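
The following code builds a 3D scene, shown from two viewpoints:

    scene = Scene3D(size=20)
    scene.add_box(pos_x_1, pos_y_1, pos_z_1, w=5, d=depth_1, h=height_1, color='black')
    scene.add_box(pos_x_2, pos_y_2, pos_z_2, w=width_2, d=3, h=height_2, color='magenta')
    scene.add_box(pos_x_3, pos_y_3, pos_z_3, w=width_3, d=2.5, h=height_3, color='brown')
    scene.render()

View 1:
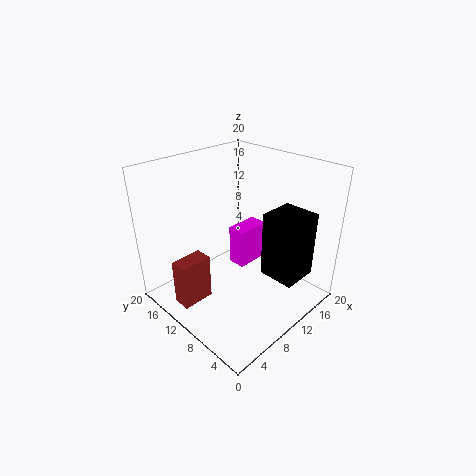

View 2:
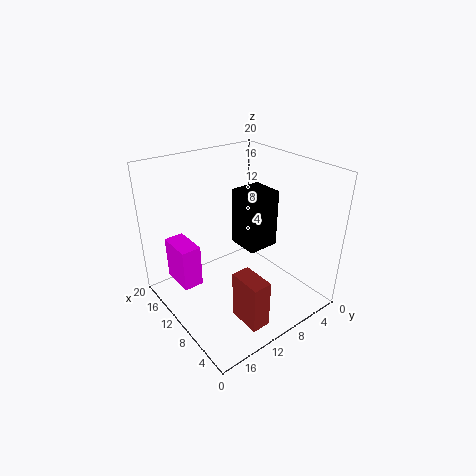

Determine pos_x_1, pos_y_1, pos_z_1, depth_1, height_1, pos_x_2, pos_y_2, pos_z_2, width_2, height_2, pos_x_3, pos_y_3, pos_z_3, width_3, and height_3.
pos_x_1 = 11
pos_y_1 = 1.5
pos_z_1 = 5.5
depth_1 = 5
height_1 = 9
pos_x_2 = 14.5
pos_y_2 = 13.5
pos_z_2 = 1
width_2 = 5.5
height_2 = 6.5
pos_x_3 = 1.5
pos_y_3 = 11.5
pos_z_3 = 1.5
width_3 = 4.5
height_3 = 6.5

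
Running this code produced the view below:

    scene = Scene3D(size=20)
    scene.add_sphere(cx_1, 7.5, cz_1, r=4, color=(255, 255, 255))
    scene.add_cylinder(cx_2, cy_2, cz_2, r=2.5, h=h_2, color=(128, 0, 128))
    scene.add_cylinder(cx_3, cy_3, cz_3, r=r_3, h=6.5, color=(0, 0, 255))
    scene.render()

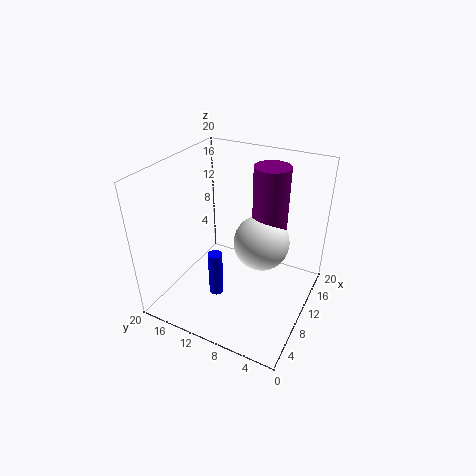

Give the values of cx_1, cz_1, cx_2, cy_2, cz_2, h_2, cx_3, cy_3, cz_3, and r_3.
cx_1 = 12.5
cz_1 = 8.5
cx_2 = 14
cy_2 = 7
cz_2 = 10
h_2 = 9.5
cx_3 = 7
cy_3 = 12
cz_3 = 2
r_3 = 1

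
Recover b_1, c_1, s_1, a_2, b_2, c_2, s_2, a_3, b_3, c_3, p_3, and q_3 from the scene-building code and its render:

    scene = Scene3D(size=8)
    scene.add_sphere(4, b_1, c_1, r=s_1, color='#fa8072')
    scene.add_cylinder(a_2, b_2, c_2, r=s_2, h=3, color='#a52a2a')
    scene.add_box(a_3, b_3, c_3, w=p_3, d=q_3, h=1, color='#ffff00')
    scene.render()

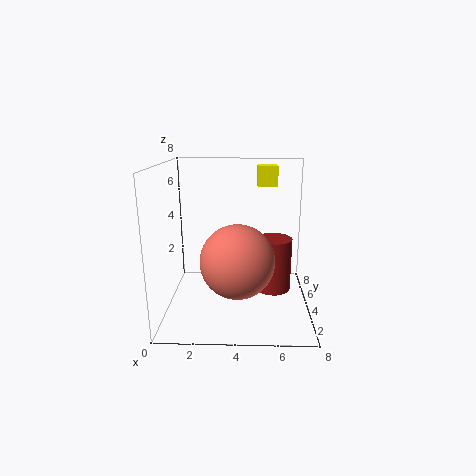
b_1 = 3, c_1 = 3, s_1 = 2, a_2 = 6, b_2 = 4, c_2 = 1, s_2 = 1, a_3 = 5, b_3 = 3, c_3 = 7, p_3 = 1, q_3 = 1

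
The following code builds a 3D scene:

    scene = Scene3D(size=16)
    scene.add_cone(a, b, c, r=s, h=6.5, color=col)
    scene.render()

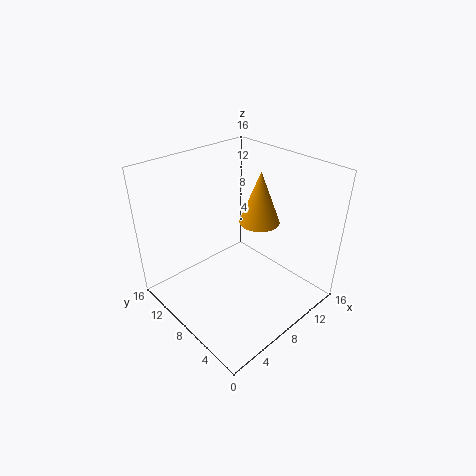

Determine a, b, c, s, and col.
a = 13
b = 9.5
c = 7.5
s = 2.5
col = 'orange'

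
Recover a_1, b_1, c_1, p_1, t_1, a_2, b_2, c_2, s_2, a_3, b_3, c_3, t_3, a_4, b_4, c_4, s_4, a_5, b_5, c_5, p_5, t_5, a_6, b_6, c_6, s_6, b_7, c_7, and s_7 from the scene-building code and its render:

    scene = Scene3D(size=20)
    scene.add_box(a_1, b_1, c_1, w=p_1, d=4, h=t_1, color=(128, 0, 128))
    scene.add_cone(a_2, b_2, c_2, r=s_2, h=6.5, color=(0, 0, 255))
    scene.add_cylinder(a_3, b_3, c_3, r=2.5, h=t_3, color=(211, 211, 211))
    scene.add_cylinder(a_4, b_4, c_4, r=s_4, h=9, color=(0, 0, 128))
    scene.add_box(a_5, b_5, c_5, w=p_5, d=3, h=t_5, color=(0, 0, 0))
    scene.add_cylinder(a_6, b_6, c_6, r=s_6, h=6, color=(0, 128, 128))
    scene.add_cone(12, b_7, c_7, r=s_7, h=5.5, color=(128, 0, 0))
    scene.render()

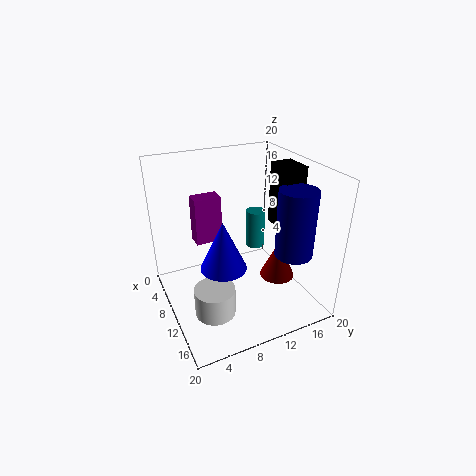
a_1 = 3; b_1 = 5.5; c_1 = 7.5; p_1 = 2.5; t_1 = 7; a_2 = 13; b_2 = 6.5; c_2 = 8; s_2 = 3; a_3 = 16; b_3 = 4; c_3 = 4; t_3 = 3.5; a_4 = 15.5; b_4 = 15.5; c_4 = 9; s_4 = 2.5; a_5 = 9.5; b_5 = 15; c_5 = 11.5; p_5 = 4; t_5 = 8.5; a_6 = 5; b_6 = 15.5; c_6 = 5; s_6 = 1.5; b_7 = 15.5; c_7 = 3.5; s_7 = 2.5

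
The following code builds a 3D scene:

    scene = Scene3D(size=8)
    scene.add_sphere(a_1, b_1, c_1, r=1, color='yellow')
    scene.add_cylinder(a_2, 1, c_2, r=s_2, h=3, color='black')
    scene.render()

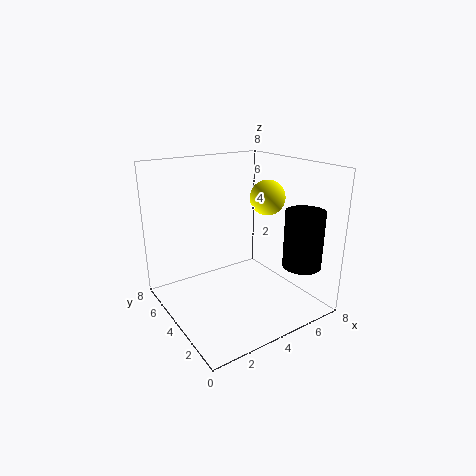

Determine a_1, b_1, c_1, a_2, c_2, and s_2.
a_1 = 6; b_1 = 4; c_1 = 6; a_2 = 6; c_2 = 3; s_2 = 1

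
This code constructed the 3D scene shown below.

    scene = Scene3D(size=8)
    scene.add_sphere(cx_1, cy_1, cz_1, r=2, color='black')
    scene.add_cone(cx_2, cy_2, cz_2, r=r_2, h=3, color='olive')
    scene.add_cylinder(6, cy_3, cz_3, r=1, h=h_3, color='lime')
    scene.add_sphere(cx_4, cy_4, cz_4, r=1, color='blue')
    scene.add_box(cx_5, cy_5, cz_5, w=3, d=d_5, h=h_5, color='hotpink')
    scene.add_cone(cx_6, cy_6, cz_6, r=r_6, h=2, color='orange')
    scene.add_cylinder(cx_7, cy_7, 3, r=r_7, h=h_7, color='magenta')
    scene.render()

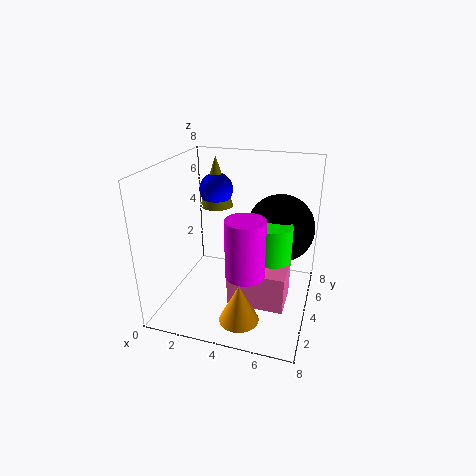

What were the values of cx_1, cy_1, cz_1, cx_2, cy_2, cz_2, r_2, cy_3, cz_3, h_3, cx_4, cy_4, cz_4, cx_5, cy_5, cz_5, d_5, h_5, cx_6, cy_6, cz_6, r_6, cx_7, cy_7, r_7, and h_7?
cx_1 = 6, cy_1 = 6, cz_1 = 4, cx_2 = 2, cy_2 = 6, cz_2 = 5, r_2 = 1, cy_3 = 4, cz_3 = 1, h_3 = 4, cx_4 = 2, cy_4 = 6, cz_4 = 6, cx_5 = 4, cy_5 = 2, cz_5 = 1, d_5 = 2, h_5 = 2, cx_6 = 5, cy_6 = 1, cz_6 = 1, r_6 = 1, cx_7 = 5, cy_7 = 2, r_7 = 1, h_7 = 3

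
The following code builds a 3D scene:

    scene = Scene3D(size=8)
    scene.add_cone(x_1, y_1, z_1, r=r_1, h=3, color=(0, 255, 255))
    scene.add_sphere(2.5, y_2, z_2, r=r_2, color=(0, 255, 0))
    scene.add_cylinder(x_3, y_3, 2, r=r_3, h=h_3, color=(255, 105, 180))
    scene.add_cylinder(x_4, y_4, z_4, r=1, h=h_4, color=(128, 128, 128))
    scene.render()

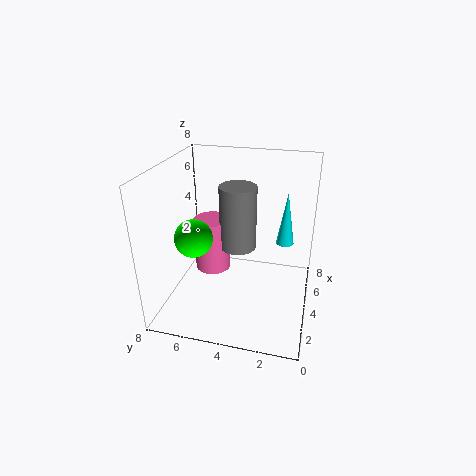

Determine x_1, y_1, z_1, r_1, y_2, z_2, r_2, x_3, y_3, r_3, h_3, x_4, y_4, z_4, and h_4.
x_1 = 5
y_1 = 1.5
z_1 = 3.5
r_1 = 0.5
y_2 = 6
z_2 = 4.5
r_2 = 1
x_3 = 4
y_3 = 5.5
r_3 = 1
h_3 = 3
x_4 = 4
y_4 = 4
z_4 = 3.5
h_4 = 3.5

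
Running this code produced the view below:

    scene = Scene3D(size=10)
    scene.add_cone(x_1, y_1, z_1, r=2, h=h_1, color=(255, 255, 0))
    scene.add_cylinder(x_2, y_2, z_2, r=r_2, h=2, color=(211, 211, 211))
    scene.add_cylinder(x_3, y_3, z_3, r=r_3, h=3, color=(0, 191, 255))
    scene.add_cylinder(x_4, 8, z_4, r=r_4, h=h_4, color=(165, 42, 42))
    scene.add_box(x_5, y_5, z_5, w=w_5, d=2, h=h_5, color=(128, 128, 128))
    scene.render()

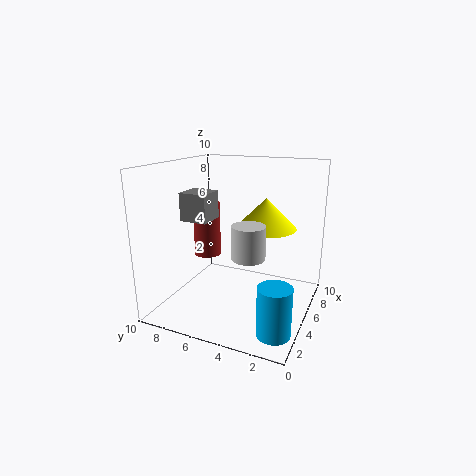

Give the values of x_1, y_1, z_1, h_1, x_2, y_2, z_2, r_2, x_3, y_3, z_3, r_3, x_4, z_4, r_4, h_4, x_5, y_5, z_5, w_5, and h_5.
x_1 = 5, y_1 = 3, z_1 = 6, h_1 = 2, x_2 = 2, y_2 = 3, z_2 = 5, r_2 = 1, x_3 = 1, y_3 = 1, z_3 = 1, r_3 = 1, x_4 = 6, z_4 = 3, r_4 = 1, h_4 = 4, x_5 = 4, y_5 = 7, z_5 = 6, w_5 = 2, h_5 = 2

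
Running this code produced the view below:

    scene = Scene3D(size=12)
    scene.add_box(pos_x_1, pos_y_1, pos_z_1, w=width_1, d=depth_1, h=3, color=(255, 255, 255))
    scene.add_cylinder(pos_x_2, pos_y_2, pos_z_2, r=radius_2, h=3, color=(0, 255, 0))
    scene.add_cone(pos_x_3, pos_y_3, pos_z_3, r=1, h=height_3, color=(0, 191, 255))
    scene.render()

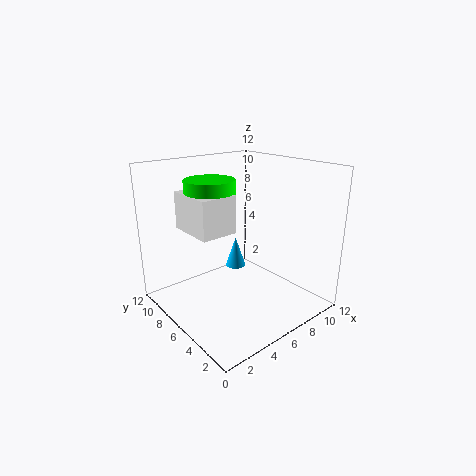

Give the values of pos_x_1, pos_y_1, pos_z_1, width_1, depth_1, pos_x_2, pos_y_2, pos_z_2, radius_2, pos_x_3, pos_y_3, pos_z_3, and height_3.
pos_x_1 = 2, pos_y_1 = 5, pos_z_1 = 7, width_1 = 3, depth_1 = 4, pos_x_2 = 4, pos_y_2 = 7, pos_z_2 = 8, radius_2 = 2, pos_x_3 = 9, pos_y_3 = 10, pos_z_3 = 1, height_3 = 3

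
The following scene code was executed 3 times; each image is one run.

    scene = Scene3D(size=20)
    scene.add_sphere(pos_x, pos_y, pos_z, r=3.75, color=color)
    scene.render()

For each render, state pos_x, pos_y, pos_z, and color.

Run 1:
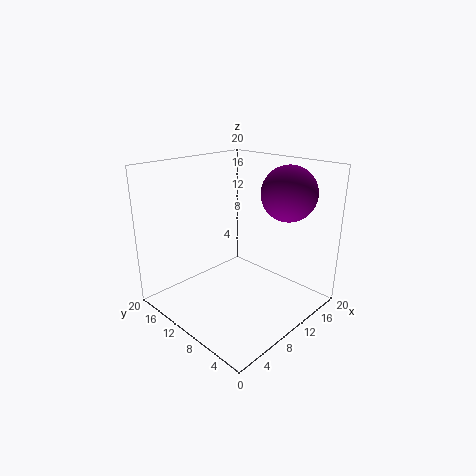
pos_x = 14.75, pos_y = 5.25, pos_z = 16.25, color = 'purple'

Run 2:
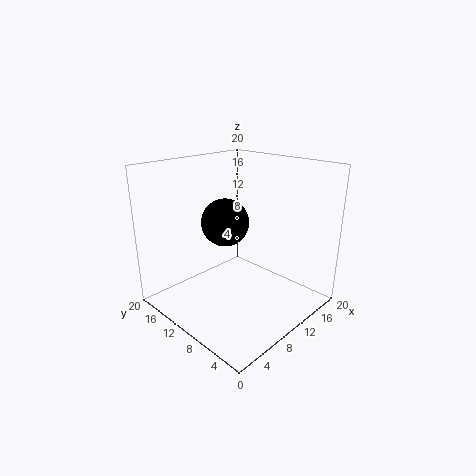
pos_x = 13, pos_y = 15.75, pos_z = 10, color = 'black'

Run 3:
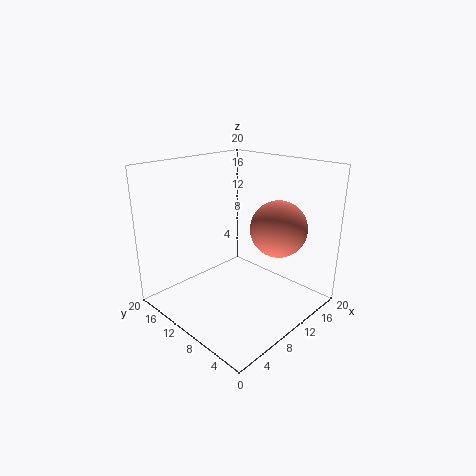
pos_x = 12.5, pos_y = 5, pos_z = 12, color = 'salmon'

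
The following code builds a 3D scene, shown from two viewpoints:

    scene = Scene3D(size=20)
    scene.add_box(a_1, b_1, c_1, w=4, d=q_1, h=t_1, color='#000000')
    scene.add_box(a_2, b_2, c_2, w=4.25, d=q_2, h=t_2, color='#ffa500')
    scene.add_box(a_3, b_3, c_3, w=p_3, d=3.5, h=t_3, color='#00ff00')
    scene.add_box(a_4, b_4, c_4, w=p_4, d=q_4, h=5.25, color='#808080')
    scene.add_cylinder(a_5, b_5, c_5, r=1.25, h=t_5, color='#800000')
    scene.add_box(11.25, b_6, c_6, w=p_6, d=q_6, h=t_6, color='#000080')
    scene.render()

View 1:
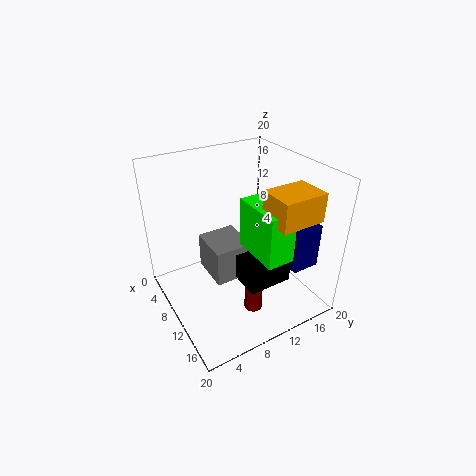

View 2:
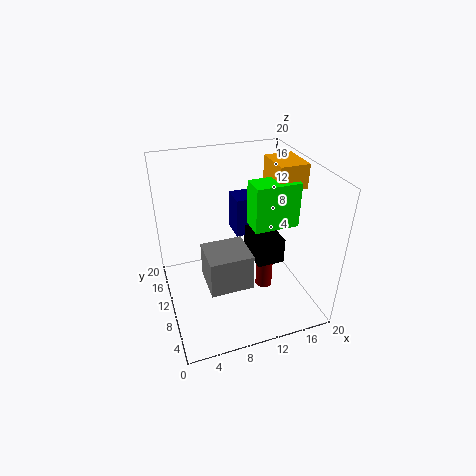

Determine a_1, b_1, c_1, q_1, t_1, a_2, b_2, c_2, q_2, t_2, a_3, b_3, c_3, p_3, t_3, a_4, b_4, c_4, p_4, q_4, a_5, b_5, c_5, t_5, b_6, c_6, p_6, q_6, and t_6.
a_1 = 12.5, b_1 = 8.25, c_1 = 5.5, q_1 = 6, t_1 = 3.75, a_2 = 15.75, b_2 = 9.75, c_2 = 16, q_2 = 5.5, t_2 = 3.5, a_3 = 12.25, b_3 = 9, c_3 = 10.75, p_3 = 6.5, t_3 = 6.5, a_4 = 5, b_4 = 6.25, c_4 = 3.75, p_4 = 6, q_4 = 5.5, a_5 = 14.25, b_5 = 10, c_5 = 0.75, t_5 = 7, b_6 = 14, c_6 = 7.5, p_6 = 6.5, q_6 = 3.75, t_6 = 6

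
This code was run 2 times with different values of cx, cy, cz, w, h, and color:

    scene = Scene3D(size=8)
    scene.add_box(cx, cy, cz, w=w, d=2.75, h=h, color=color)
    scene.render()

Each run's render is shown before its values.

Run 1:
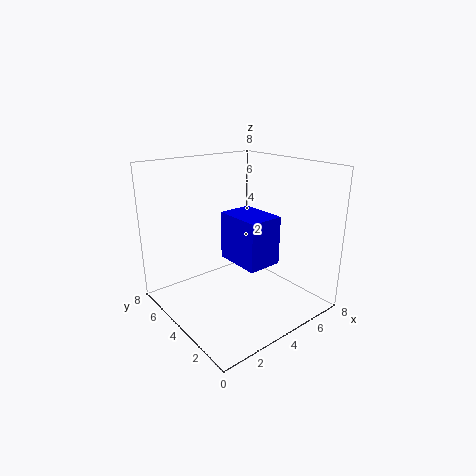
cx = 3.75
cy = 2.5
cz = 2.5
w = 2
h = 2.75
color = 'blue'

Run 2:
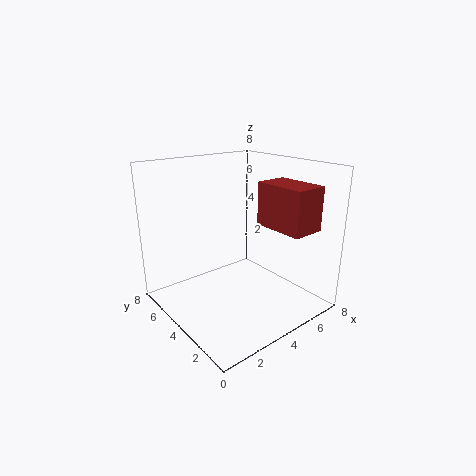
cx = 4.5
cy = 0.25
cz = 5
w = 1.75
h = 2.25
color = 'brown'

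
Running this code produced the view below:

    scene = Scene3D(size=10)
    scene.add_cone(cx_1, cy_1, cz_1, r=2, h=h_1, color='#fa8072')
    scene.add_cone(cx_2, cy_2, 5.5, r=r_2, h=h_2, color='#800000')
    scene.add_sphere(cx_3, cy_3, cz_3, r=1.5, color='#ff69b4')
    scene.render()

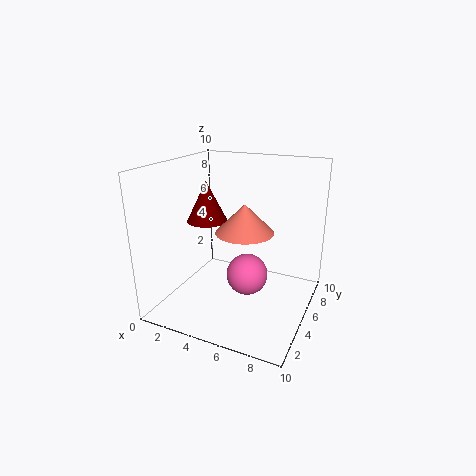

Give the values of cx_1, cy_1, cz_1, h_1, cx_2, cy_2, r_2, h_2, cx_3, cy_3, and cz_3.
cx_1 = 5.5
cy_1 = 5
cz_1 = 5.5
h_1 = 2
cx_2 = 2
cy_2 = 6
r_2 = 1.5
h_2 = 3
cx_3 = 5.5
cy_3 = 5.5
cz_3 = 2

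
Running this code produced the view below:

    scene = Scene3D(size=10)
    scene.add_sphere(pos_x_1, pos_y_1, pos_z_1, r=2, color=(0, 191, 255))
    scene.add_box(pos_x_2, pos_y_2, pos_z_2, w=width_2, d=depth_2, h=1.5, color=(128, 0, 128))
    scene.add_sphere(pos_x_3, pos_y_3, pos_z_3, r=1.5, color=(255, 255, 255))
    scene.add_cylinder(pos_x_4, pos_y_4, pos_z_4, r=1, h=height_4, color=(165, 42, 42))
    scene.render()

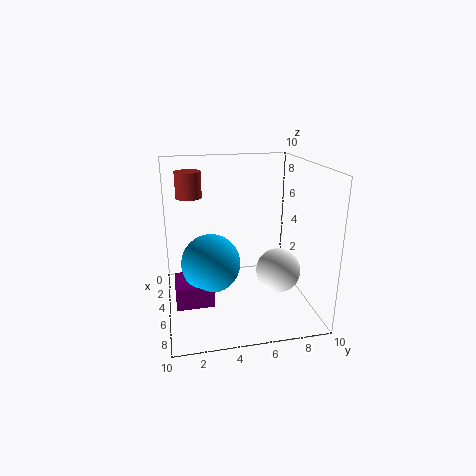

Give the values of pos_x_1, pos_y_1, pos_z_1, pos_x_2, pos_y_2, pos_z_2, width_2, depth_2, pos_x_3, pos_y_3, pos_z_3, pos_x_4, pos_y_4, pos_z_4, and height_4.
pos_x_1 = 5.5; pos_y_1 = 3; pos_z_1 = 3.5; pos_x_2 = 4.5; pos_y_2 = 0.5; pos_z_2 = 1; width_2 = 2.5; depth_2 = 2.5; pos_x_3 = 6.5; pos_y_3 = 7.5; pos_z_3 = 3; pos_x_4 = 1; pos_y_4 = 2; pos_z_4 = 7; height_4 = 2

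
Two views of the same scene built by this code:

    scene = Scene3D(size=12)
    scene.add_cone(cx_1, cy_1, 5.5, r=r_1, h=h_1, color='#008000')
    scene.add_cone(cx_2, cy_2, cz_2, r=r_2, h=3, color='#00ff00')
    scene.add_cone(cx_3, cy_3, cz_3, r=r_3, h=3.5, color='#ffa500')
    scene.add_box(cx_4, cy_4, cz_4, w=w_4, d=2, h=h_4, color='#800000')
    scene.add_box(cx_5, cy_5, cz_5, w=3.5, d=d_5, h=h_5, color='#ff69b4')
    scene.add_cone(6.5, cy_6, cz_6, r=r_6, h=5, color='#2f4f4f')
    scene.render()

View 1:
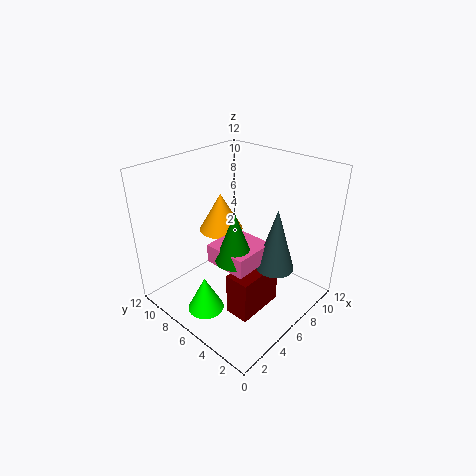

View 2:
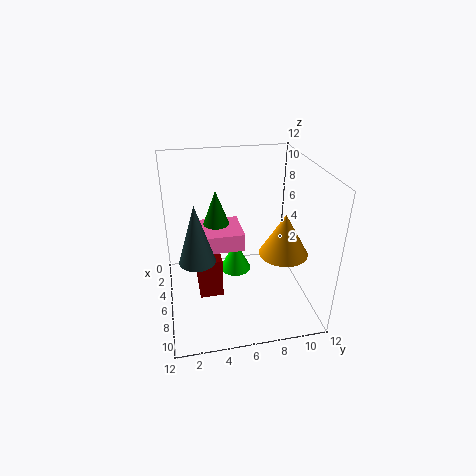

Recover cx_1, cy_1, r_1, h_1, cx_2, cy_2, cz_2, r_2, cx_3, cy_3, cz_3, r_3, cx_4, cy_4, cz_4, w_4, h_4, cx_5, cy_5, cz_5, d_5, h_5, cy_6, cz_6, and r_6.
cx_1 = 4; cy_1 = 4.5; r_1 = 1.5; h_1 = 4; cx_2 = 2.5; cy_2 = 6.5; cz_2 = 0.5; r_2 = 1.5; cx_3 = 7.5; cy_3 = 9.5; cz_3 = 5; r_3 = 2; cx_4 = 3; cy_4 = 2.5; cz_4 = 1; w_4 = 4; h_4 = 3.5; cx_5 = 3; cy_5 = 3; cz_5 = 5; d_5 = 3.5; h_5 = 1.5; cy_6 = 2.5; cz_6 = 4.5; r_6 = 1.5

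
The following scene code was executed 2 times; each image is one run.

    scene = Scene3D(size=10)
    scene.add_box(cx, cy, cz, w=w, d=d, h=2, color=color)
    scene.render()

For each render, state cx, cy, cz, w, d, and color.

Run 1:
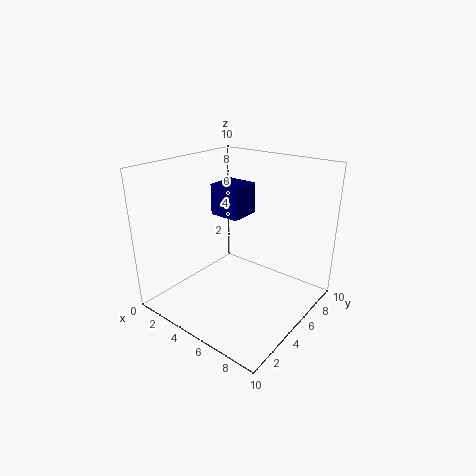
cx = 4; cy = 3.5; cz = 7; w = 2; d = 2; color = 'navy'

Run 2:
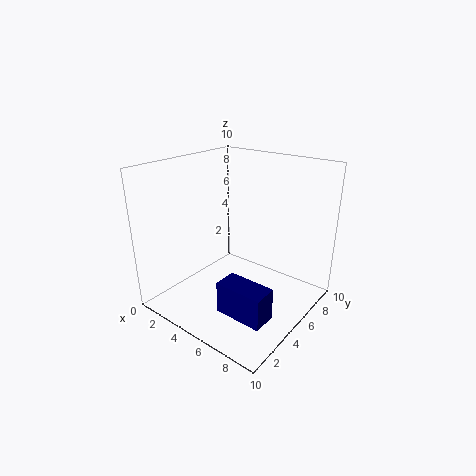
cx = 6.5; cy = 1; cz = 2; w = 3; d = 1.5; color = 'navy'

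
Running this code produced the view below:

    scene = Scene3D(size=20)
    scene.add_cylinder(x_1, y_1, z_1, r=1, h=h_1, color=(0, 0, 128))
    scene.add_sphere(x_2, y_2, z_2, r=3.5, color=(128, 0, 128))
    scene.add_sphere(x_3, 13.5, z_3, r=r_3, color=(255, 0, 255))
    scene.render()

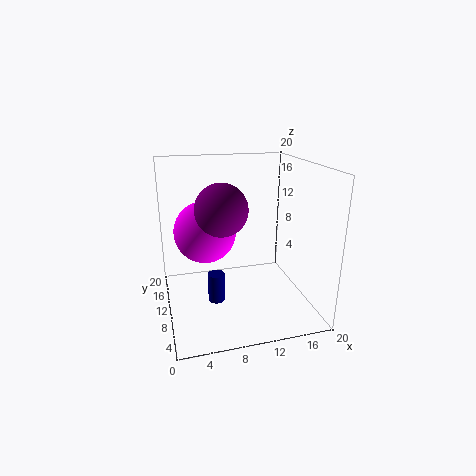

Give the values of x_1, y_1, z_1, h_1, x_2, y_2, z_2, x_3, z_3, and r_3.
x_1 = 5.5, y_1 = 3.5, z_1 = 5, h_1 = 3.5, x_2 = 7.5, y_2 = 9, z_2 = 14.5, x_3 = 6, z_3 = 10, r_3 = 4.5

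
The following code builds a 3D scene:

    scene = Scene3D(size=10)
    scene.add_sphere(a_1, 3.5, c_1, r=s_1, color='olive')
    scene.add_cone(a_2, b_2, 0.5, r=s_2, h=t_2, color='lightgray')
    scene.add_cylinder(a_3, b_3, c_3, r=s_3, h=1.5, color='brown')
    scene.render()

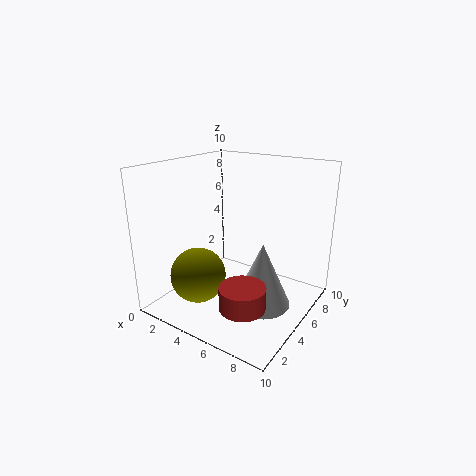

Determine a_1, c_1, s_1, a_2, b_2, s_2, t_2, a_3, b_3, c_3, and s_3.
a_1 = 2.5, c_1 = 2, s_1 = 2, a_2 = 7, b_2 = 5, s_2 = 2, t_2 = 4.5, a_3 = 7, b_3 = 2.5, c_3 = 1.5, s_3 = 1.5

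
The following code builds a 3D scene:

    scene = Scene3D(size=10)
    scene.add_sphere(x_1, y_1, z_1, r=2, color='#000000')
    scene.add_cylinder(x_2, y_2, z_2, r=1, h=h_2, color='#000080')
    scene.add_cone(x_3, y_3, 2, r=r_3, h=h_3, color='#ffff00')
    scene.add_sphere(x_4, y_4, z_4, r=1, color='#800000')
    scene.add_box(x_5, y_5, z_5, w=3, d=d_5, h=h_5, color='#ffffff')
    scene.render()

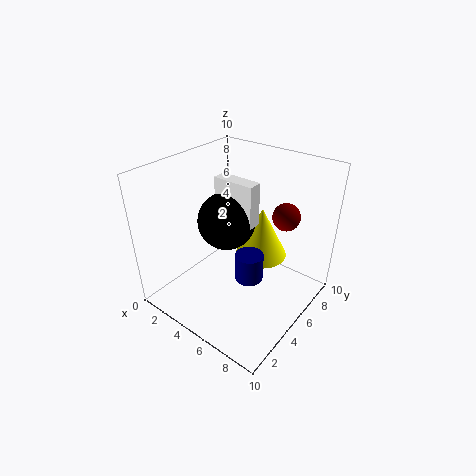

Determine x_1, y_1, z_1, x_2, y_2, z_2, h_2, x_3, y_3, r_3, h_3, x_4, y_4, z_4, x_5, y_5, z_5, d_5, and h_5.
x_1 = 4; y_1 = 5; z_1 = 6; x_2 = 6; y_2 = 5; z_2 = 2; h_2 = 2; x_3 = 5; y_3 = 8; r_3 = 2; h_3 = 4; x_4 = 7; y_4 = 8; z_4 = 6; x_5 = 3; y_5 = 5; z_5 = 6; d_5 = 1; h_5 = 3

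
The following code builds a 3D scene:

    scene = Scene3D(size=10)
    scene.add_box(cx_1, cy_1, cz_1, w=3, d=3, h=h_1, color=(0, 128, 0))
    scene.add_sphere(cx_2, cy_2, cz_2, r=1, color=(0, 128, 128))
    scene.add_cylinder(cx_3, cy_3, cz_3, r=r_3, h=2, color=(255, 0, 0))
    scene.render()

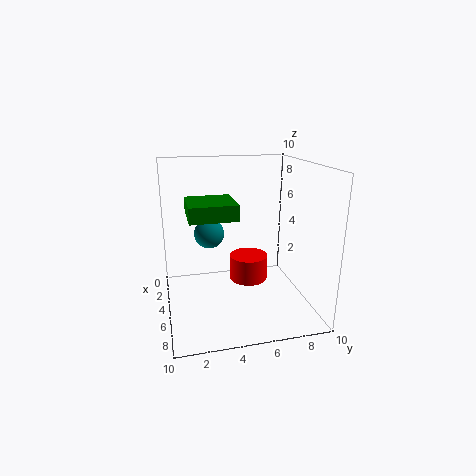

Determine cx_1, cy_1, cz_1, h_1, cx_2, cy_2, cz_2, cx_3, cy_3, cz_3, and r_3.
cx_1 = 4.5, cy_1 = 1.5, cz_1 = 7, h_1 = 1, cx_2 = 5, cy_2 = 3, cz_2 = 5.5, cx_3 = 2.5, cy_3 = 6.5, cz_3 = 0.5, r_3 = 1.5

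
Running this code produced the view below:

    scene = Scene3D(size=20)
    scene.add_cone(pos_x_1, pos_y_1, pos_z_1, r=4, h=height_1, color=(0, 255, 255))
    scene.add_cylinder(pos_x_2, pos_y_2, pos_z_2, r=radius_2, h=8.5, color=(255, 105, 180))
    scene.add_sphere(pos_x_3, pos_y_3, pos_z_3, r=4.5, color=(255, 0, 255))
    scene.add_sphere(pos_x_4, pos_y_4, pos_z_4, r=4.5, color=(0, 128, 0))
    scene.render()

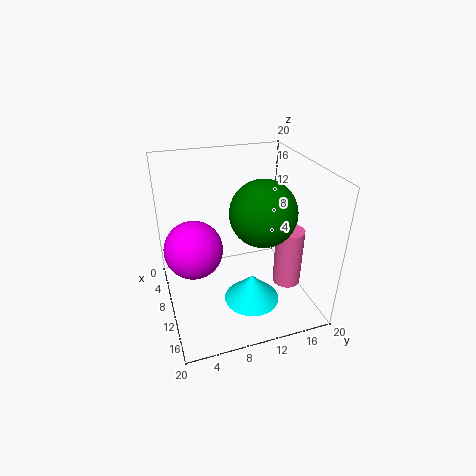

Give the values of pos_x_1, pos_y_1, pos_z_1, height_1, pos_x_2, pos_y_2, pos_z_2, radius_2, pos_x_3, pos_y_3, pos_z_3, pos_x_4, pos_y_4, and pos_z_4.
pos_x_1 = 12, pos_y_1 = 11.5, pos_z_1 = 0.5, height_1 = 4, pos_x_2 = 12, pos_y_2 = 17, pos_z_2 = 2.5, radius_2 = 2, pos_x_3 = 5, pos_y_3 = 4.5, pos_z_3 = 6, pos_x_4 = 11.5, pos_y_4 = 13, pos_z_4 = 14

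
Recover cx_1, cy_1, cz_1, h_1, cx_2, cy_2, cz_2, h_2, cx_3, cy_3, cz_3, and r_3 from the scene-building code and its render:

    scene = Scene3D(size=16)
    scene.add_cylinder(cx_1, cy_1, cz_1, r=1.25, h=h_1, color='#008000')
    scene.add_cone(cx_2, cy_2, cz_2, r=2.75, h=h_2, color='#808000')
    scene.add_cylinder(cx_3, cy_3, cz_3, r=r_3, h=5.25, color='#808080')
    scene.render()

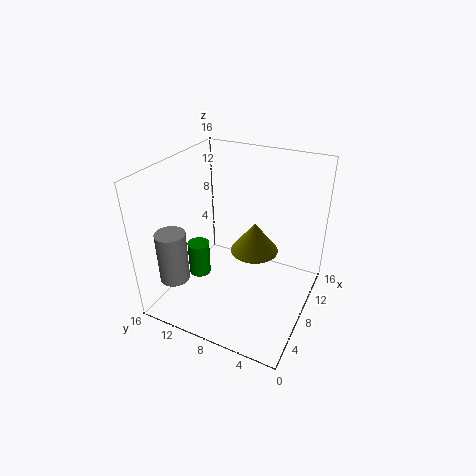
cx_1 = 6.75, cy_1 = 12.5, cz_1 = 2.75, h_1 = 4, cx_2 = 9.75, cy_2 = 6.75, cz_2 = 5.75, h_2 = 3.5, cx_3 = 1.5, cy_3 = 12, cz_3 = 5.75, r_3 = 1.5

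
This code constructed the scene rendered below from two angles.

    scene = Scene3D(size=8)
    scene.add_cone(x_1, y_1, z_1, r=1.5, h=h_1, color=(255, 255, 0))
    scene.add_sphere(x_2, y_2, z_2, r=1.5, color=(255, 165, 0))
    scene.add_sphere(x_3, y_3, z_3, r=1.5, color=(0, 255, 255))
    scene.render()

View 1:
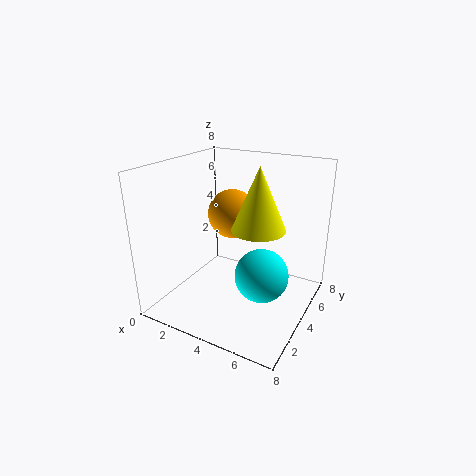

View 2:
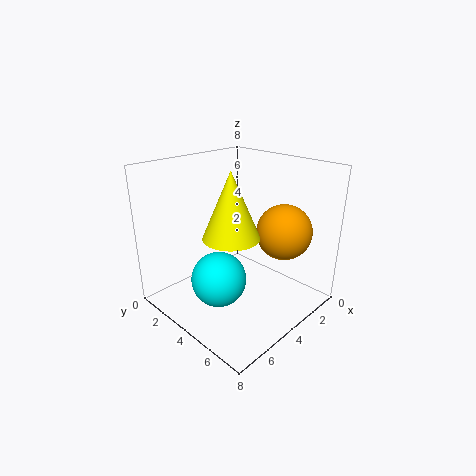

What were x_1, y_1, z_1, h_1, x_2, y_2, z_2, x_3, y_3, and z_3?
x_1 = 5
y_1 = 4.5
z_1 = 4.5
h_1 = 3.5
x_2 = 2.5
y_2 = 6
z_2 = 4.5
x_3 = 5.5
y_3 = 4
z_3 = 2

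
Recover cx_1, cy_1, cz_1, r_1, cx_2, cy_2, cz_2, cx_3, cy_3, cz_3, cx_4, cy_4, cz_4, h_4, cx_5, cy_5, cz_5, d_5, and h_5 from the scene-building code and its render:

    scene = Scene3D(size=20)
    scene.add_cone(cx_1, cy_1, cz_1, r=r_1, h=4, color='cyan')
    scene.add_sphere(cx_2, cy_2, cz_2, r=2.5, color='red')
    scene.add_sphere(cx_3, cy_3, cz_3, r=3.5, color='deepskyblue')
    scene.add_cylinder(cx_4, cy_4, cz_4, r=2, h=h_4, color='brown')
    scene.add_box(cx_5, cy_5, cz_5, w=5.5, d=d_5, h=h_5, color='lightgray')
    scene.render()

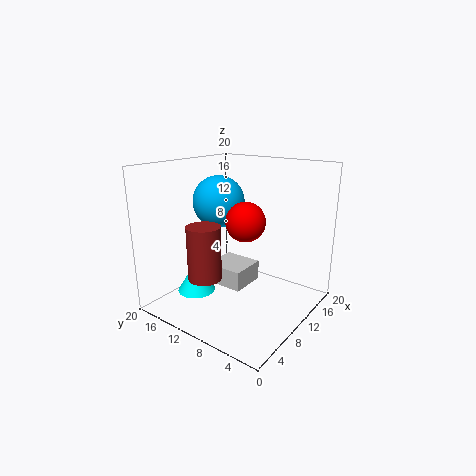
cx_1 = 4.5; cy_1 = 13; cz_1 = 3.5; r_1 = 2.5; cx_2 = 7.5; cy_2 = 7; cz_2 = 13.5; cx_3 = 9; cy_3 = 12.5; cz_3 = 15; cx_4 = 2; cy_4 = 9; cz_4 = 7.5; h_4 = 6.5; cx_5 = 10; cy_5 = 10; cz_5 = 1.5; d_5 = 6; h_5 = 3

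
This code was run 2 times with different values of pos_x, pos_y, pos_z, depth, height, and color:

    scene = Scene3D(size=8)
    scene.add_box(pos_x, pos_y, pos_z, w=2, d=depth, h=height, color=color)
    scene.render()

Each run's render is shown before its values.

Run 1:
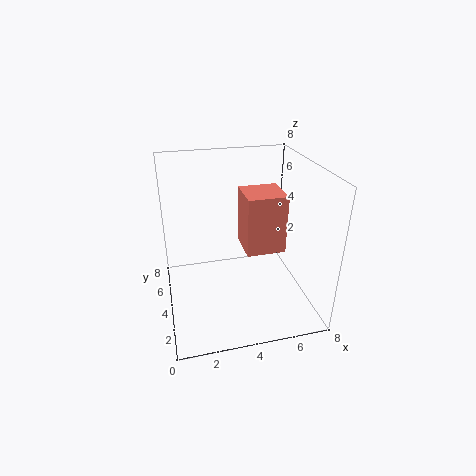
pos_x = 4
pos_y = 2
pos_z = 4
depth = 2
height = 3
color = 'salmon'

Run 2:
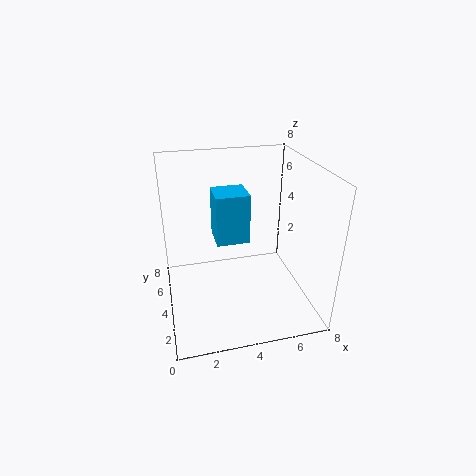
pos_x = 3
pos_y = 5
pos_z = 3
depth = 2
height = 3
color = 'deepskyblue'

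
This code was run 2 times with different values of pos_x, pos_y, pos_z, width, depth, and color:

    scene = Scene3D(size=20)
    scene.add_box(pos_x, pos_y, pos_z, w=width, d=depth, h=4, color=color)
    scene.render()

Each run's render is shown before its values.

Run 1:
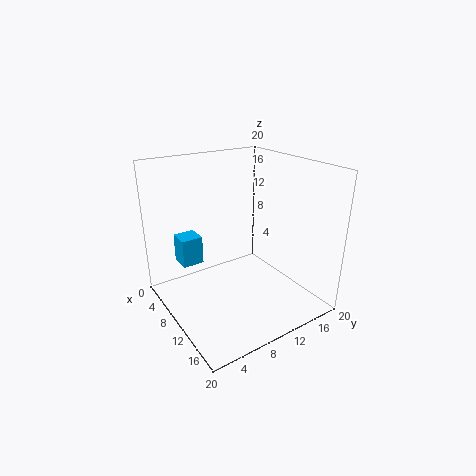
pos_x = 4, pos_y = 3, pos_z = 6, width = 3, depth = 3, color = 'deepskyblue'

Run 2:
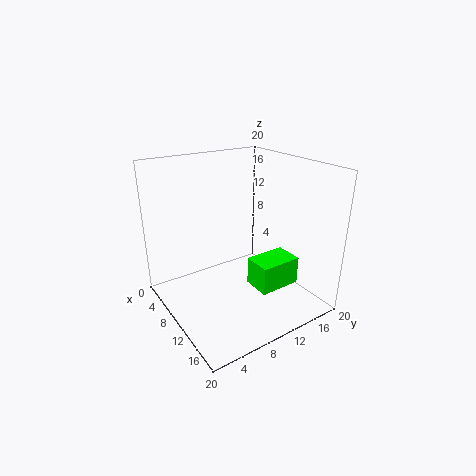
pos_x = 11, pos_y = 11, pos_z = 3, width = 4, depth = 6, color = 'lime'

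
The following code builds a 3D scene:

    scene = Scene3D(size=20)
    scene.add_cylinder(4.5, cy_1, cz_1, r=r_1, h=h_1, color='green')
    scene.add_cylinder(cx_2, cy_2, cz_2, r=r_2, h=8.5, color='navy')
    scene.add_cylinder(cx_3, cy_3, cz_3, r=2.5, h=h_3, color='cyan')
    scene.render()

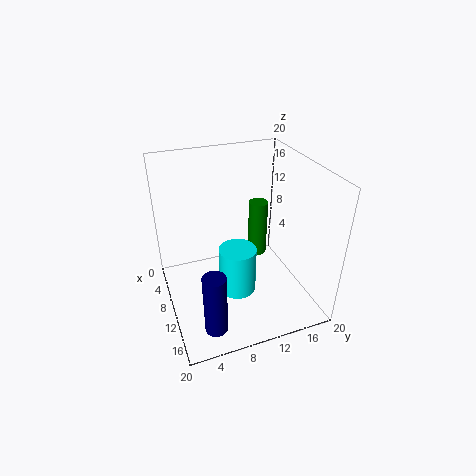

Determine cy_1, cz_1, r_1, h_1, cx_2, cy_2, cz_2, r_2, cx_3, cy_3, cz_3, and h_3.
cy_1 = 15.5, cz_1 = 3, r_1 = 1.5, h_1 = 9, cx_2 = 16.5, cy_2 = 4.5, cz_2 = 1, r_2 = 1.5, cx_3 = 12.5, cy_3 = 9, cz_3 = 3.5, h_3 = 6.5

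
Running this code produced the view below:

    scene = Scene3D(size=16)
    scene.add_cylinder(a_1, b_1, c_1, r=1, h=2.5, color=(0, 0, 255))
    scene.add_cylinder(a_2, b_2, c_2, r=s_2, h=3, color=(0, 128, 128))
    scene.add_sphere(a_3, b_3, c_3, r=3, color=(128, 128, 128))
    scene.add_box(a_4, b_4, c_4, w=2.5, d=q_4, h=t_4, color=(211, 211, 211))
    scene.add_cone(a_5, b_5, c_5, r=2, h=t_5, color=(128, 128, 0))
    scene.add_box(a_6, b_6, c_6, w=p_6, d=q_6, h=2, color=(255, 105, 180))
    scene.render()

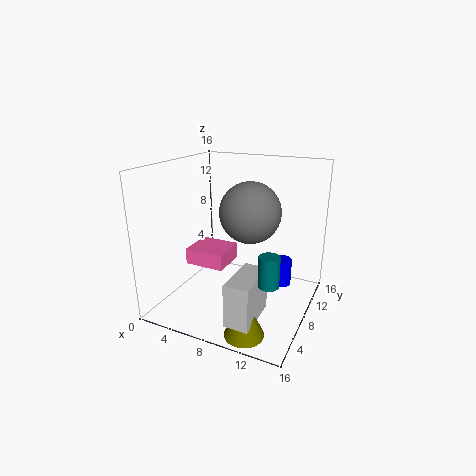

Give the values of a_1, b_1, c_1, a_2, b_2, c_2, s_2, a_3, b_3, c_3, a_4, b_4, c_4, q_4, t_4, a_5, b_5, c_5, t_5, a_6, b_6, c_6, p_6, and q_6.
a_1 = 14
b_1 = 5
c_1 = 5.5
a_2 = 13.5
b_2 = 3
c_2 = 6
s_2 = 1
a_3 = 10.5
b_3 = 5.5
c_3 = 12
a_4 = 10
b_4 = 0.5
c_4 = 2
q_4 = 5
t_4 = 4.5
a_5 = 11.5
b_5 = 2
c_5 = 0.5
t_5 = 4.5
a_6 = 0.5
b_6 = 8.5
c_6 = 3
p_6 = 5
q_6 = 4.5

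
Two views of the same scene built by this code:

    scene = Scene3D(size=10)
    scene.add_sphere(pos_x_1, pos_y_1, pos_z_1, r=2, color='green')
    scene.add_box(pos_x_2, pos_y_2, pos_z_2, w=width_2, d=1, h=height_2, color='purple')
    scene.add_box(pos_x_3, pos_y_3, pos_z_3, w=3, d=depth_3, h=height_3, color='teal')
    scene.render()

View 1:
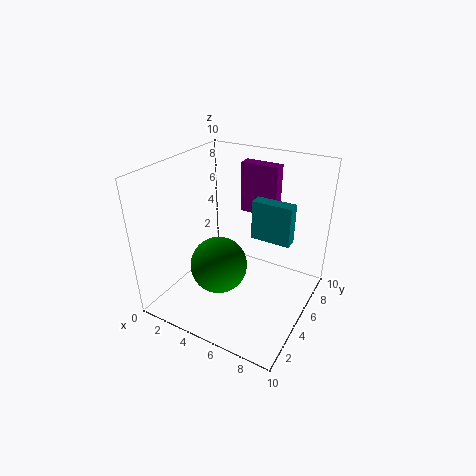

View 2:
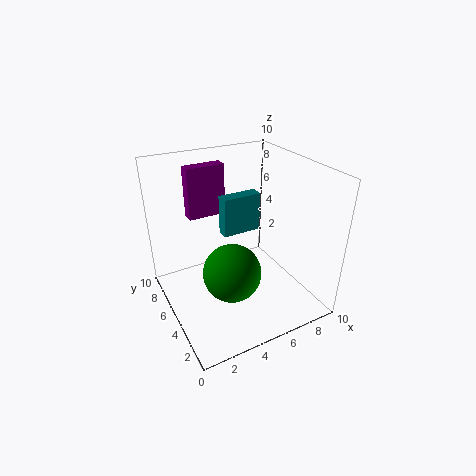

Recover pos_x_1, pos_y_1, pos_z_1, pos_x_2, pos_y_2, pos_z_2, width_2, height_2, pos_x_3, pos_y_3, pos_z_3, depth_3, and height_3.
pos_x_1 = 4
pos_y_1 = 4
pos_z_1 = 3
pos_x_2 = 3
pos_y_2 = 9
pos_z_2 = 5
width_2 = 3
height_2 = 4
pos_x_3 = 5
pos_y_3 = 7
pos_z_3 = 4
depth_3 = 1
height_3 = 3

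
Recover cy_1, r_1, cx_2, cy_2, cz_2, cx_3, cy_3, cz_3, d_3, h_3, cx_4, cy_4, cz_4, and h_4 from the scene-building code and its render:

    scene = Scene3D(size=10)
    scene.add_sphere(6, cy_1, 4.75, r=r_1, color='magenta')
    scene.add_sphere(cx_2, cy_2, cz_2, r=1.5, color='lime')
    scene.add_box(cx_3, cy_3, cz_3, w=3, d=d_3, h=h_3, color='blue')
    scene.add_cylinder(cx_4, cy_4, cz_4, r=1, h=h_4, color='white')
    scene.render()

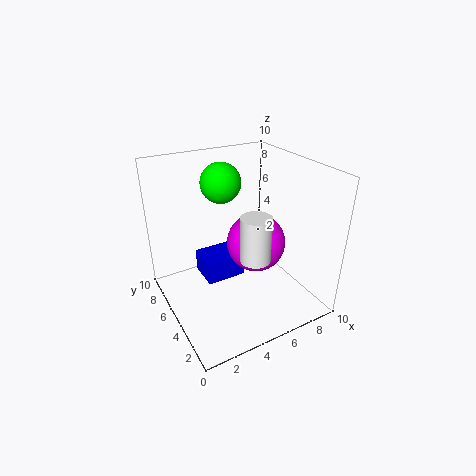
cy_1 = 4.25
r_1 = 2
cx_2 = 5.25
cy_2 = 8
cz_2 = 8
cx_3 = 3.25
cy_3 = 6.25
cz_3 = 0.75
d_3 = 2.5
h_3 = 1.75
cx_4 = 5
cy_4 = 2.75
cz_4 = 4.5
h_4 = 3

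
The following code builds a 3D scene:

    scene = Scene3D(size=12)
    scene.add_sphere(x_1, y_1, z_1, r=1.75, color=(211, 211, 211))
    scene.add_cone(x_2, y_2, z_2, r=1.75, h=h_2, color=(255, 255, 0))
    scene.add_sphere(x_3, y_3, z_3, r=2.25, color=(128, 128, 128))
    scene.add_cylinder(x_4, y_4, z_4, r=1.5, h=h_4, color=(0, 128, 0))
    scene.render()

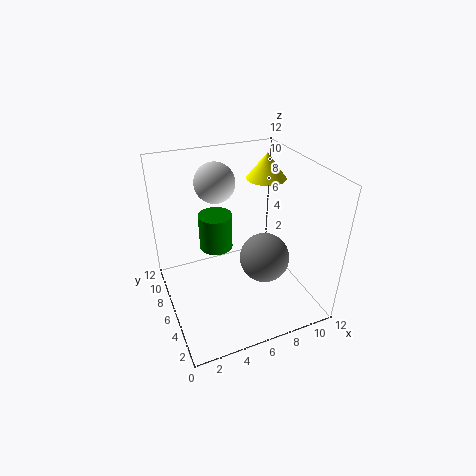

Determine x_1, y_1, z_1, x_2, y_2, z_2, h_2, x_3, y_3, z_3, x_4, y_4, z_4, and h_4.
x_1 = 5.25; y_1 = 9.25; z_1 = 9.75; x_2 = 9.75; y_2 = 8.5; z_2 = 9.75; h_2 = 2.25; x_3 = 8.75; y_3 = 6.25; z_3 = 3; x_4 = 5; y_4 = 8.75; z_4 = 3.75; h_4 = 3.25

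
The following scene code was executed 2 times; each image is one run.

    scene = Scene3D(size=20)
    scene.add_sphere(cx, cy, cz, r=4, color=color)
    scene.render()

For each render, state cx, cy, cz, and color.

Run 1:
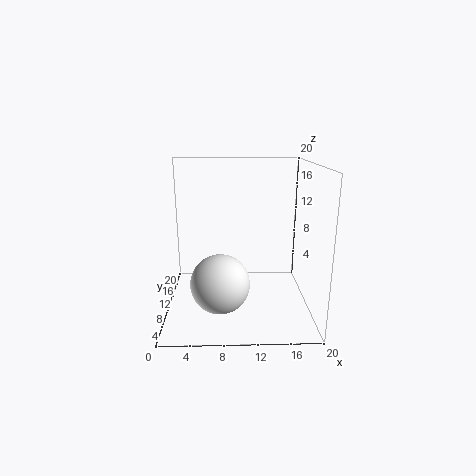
cx = 7.5; cy = 7; cz = 4.5; color = 'white'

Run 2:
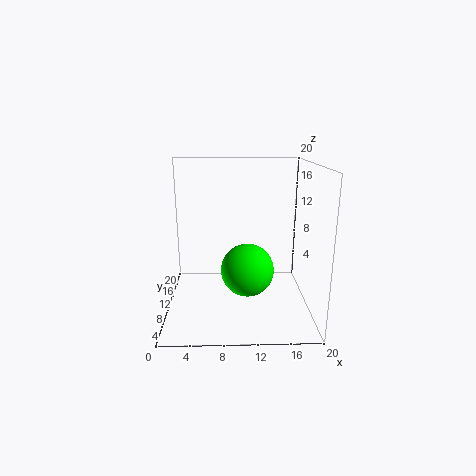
cx = 11.5; cy = 12.5; cz = 4; color = 'lime'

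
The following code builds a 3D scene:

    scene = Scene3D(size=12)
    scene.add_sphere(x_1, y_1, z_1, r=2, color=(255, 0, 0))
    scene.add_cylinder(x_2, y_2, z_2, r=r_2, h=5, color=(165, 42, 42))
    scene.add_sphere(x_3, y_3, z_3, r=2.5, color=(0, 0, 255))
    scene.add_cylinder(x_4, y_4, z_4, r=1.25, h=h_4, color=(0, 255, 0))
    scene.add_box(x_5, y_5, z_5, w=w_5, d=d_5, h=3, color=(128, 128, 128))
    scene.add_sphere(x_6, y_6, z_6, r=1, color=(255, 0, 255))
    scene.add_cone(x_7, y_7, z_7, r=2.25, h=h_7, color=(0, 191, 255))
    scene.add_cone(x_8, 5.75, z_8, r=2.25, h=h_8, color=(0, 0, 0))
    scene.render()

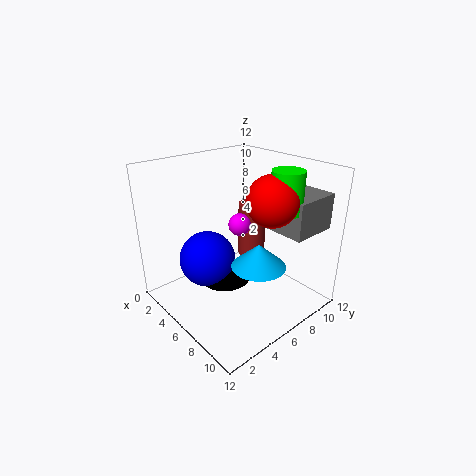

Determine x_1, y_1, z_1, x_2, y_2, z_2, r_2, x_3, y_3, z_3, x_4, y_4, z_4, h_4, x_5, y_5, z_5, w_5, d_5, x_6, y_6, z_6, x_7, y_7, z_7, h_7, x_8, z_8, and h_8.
x_1 = 8.75; y_1 = 7; z_1 = 9.75; x_2 = 4.25; y_2 = 9.25; z_2 = 2.75; r_2 = 1.25; x_3 = 3.25; y_3 = 4.75; z_3 = 3.25; x_4 = 9.25; y_4 = 8; z_4 = 8.75; h_4 = 3.25; x_5 = 6.5; y_5 = 8; z_5 = 6.75; w_5 = 4.25; d_5 = 4; x_6 = 4.5; y_6 = 7.5; z_6 = 6.25; x_7 = 8; y_7 = 6.5; z_7 = 4; h_7 = 2; x_8 = 4.5; z_8 = 1.5; h_8 = 2.25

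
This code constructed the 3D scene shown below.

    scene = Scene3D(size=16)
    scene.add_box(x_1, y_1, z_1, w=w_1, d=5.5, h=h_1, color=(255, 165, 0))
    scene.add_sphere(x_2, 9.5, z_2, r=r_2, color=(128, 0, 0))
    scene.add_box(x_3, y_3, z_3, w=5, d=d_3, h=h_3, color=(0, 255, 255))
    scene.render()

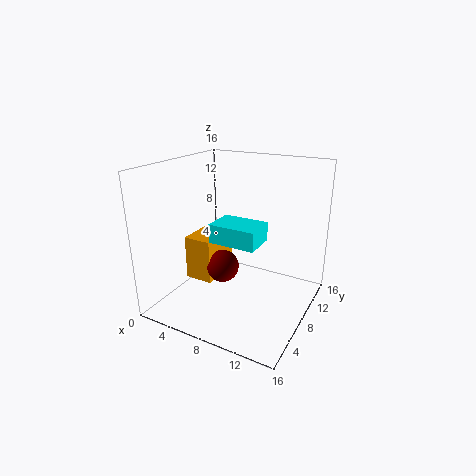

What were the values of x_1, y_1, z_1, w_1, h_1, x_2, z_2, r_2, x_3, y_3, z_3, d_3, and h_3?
x_1 = 0.5, y_1 = 8, z_1 = 1, w_1 = 3.5, h_1 = 5.5, x_2 = 5, z_2 = 3, r_2 = 2, x_3 = 6.5, y_3 = 4.5, z_3 = 8.5, d_3 = 3.5, h_3 = 2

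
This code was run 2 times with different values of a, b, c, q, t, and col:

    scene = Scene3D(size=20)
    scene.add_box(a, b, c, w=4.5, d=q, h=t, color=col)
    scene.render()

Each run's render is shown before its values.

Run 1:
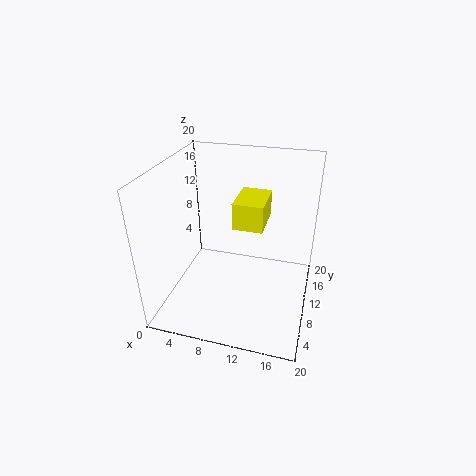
a = 8.5; b = 12; c = 10; q = 6.5; t = 4; col = 'yellow'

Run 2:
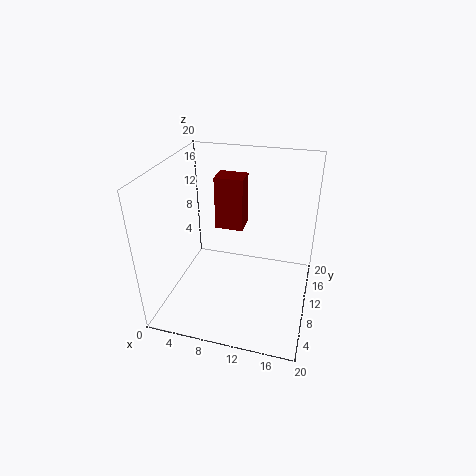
a = 4.5; b = 16; c = 7.5; q = 3.5; t = 8.5; col = 'maroon'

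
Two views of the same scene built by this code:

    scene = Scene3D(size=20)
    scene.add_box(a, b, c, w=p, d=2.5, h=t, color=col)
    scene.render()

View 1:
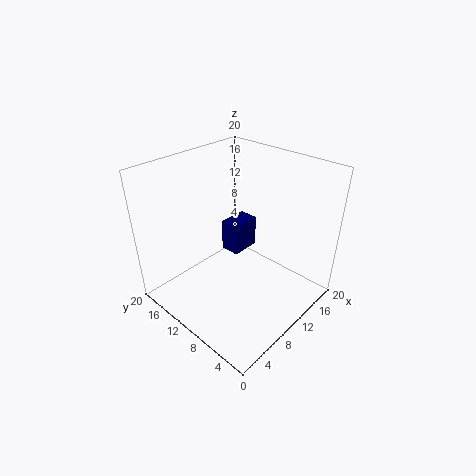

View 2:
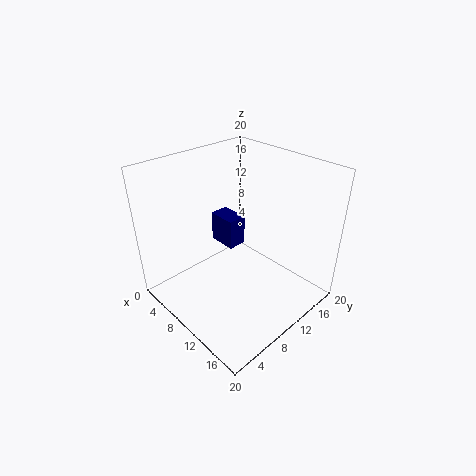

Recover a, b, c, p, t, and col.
a = 7.25, b = 7.75, c = 9.75, p = 3.75, t = 4, col = 'navy'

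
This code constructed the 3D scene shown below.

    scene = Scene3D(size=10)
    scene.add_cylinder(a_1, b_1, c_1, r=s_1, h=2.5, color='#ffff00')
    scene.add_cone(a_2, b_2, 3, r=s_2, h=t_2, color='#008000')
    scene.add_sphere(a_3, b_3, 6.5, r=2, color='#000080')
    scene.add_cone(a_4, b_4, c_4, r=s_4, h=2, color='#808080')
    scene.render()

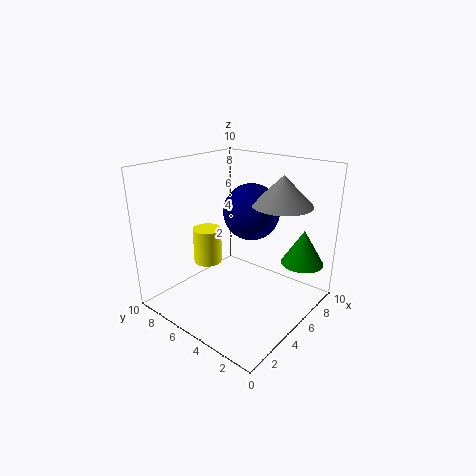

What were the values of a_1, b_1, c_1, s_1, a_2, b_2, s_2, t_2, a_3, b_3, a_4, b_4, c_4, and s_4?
a_1 = 4, b_1 = 7, c_1 = 3, s_1 = 1, a_2 = 8, b_2 = 1.5, s_2 = 1.5, t_2 = 2.5, a_3 = 6.5, b_3 = 5, a_4 = 6.5, b_4 = 2.5, c_4 = 7.5, s_4 = 2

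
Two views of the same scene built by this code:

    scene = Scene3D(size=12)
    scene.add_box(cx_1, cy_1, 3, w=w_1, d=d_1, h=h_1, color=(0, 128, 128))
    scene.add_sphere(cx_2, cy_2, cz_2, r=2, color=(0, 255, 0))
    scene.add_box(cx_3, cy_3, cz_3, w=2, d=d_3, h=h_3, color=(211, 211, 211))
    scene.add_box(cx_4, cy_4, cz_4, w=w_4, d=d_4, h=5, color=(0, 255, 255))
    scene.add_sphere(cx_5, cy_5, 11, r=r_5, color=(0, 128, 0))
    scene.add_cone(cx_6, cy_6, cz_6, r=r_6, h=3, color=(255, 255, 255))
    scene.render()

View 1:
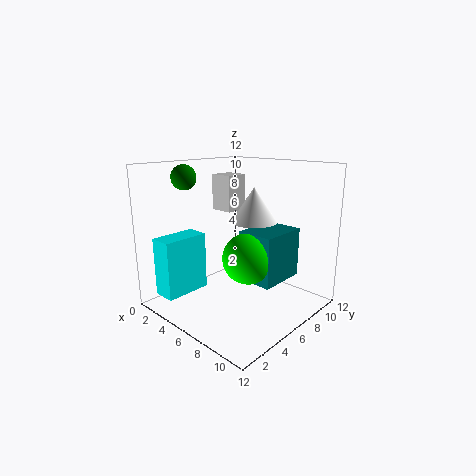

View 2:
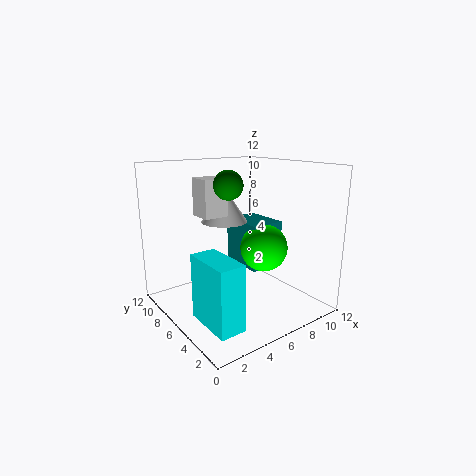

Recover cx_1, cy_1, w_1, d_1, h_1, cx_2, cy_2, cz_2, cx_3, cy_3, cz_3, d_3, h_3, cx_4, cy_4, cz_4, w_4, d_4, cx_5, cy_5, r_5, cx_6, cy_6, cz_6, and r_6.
cx_1 = 7, cy_1 = 5, w_1 = 3, d_1 = 4, h_1 = 4, cx_2 = 8, cy_2 = 5, cz_2 = 5, cx_3 = 3, cy_3 = 6, cz_3 = 8, d_3 = 2, h_3 = 3, cx_4 = 1, cy_4 = 1, cz_4 = 1, w_4 = 2, d_4 = 4, cx_5 = 3, cy_5 = 3, r_5 = 1, cx_6 = 6, cy_6 = 8, cz_6 = 7, r_6 = 2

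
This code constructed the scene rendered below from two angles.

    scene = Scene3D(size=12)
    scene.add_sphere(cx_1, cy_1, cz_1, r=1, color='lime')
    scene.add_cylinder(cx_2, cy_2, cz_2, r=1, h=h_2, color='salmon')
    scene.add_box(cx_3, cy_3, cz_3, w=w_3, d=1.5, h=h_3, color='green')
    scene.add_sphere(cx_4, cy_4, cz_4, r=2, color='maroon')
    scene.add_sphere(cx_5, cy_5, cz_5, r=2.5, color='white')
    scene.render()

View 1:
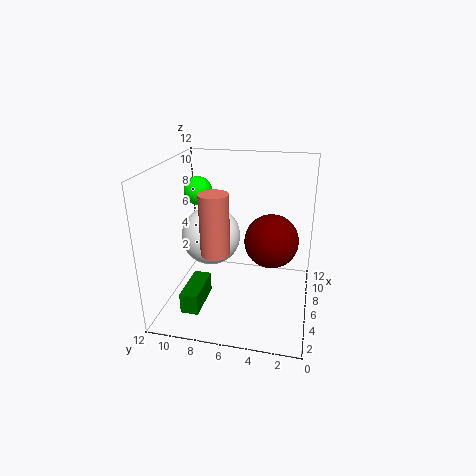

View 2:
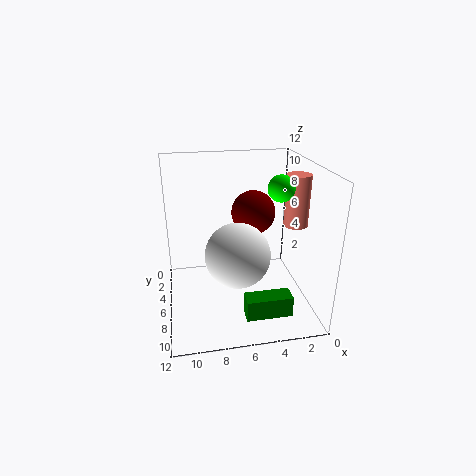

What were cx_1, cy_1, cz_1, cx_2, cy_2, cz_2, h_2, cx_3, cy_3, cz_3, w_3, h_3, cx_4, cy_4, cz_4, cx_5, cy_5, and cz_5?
cx_1 = 3.25, cy_1 = 8.25, cz_1 = 10.75, cx_2 = 1.25, cy_2 = 6.5, cz_2 = 7, h_2 = 4.25, cx_3 = 2.25, cy_3 = 8.5, cz_3 = 0.5, w_3 = 3.75, h_3 = 1.75, cx_4 = 4, cy_4 = 3, cz_4 = 7, cx_5 = 6.5, cy_5 = 8.5, cz_5 = 5.75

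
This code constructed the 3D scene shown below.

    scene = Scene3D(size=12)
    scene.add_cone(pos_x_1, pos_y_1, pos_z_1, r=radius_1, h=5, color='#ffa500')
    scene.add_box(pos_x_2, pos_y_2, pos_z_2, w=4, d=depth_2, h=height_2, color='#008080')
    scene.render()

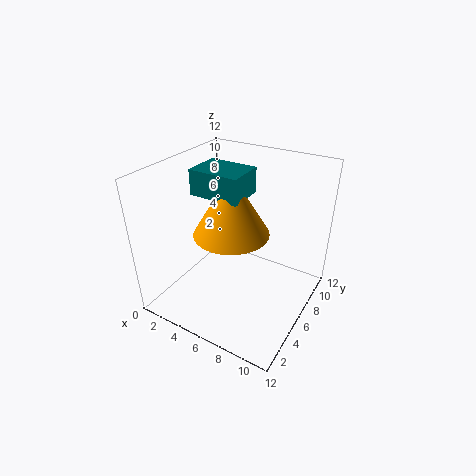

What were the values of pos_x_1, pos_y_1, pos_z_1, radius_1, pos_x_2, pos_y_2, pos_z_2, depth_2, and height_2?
pos_x_1 = 6, pos_y_1 = 5, pos_z_1 = 7, radius_1 = 3, pos_x_2 = 3, pos_y_2 = 4, pos_z_2 = 10, depth_2 = 3, height_2 = 2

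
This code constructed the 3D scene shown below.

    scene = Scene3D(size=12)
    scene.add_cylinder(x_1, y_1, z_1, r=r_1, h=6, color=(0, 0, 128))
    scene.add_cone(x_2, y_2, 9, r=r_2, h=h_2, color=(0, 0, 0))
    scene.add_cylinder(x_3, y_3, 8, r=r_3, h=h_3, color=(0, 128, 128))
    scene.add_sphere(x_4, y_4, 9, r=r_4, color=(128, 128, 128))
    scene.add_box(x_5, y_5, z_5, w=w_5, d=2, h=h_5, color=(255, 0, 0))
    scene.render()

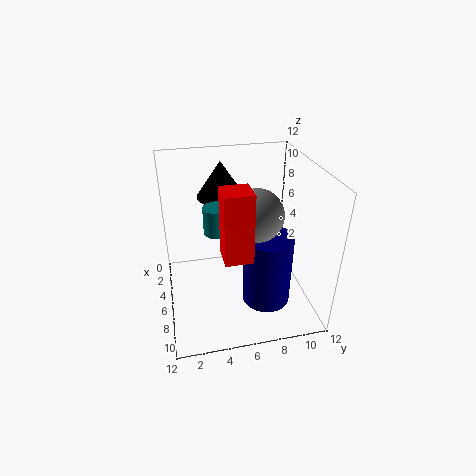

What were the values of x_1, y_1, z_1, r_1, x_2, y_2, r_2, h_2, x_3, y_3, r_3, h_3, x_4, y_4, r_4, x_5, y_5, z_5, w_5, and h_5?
x_1 = 8; y_1 = 8; z_1 = 1; r_1 = 2; x_2 = 4; y_2 = 5; r_2 = 2; h_2 = 3; x_3 = 8; y_3 = 4; r_3 = 1; h_3 = 2; x_4 = 8; y_4 = 7; r_4 = 2; x_5 = 9; y_5 = 4; z_5 = 7; w_5 = 2; h_5 = 5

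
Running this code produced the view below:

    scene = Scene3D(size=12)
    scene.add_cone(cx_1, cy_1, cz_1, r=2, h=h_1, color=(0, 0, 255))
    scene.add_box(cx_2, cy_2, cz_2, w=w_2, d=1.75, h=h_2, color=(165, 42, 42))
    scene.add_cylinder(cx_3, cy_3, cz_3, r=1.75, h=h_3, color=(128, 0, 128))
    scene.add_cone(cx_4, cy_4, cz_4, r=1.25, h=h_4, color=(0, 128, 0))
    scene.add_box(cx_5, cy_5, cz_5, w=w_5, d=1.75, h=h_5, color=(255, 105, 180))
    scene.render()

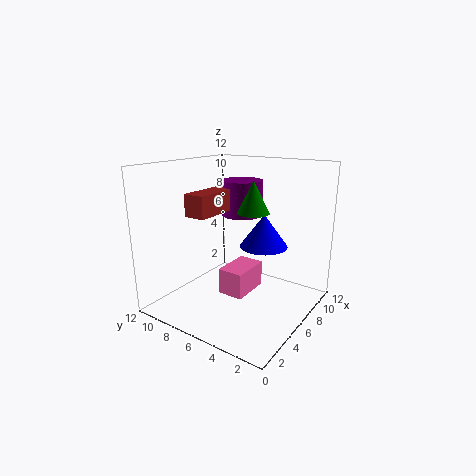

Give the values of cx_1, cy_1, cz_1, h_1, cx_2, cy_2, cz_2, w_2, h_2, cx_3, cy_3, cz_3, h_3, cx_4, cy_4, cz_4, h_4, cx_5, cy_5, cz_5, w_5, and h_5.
cx_1 = 7.25, cy_1 = 4.25, cz_1 = 5.25, h_1 = 2.75, cx_2 = 2.5, cy_2 = 6.75, cz_2 = 8.25, w_2 = 4.25, h_2 = 1.75, cx_3 = 7.75, cy_3 = 6.75, cz_3 = 7.5, h_3 = 3, cx_4 = 5.5, cy_4 = 4.25, cz_4 = 8.5, h_4 = 2.5, cx_5 = 0.75, cy_5 = 2.25, cz_5 = 4, w_5 = 2.75, h_5 = 1.75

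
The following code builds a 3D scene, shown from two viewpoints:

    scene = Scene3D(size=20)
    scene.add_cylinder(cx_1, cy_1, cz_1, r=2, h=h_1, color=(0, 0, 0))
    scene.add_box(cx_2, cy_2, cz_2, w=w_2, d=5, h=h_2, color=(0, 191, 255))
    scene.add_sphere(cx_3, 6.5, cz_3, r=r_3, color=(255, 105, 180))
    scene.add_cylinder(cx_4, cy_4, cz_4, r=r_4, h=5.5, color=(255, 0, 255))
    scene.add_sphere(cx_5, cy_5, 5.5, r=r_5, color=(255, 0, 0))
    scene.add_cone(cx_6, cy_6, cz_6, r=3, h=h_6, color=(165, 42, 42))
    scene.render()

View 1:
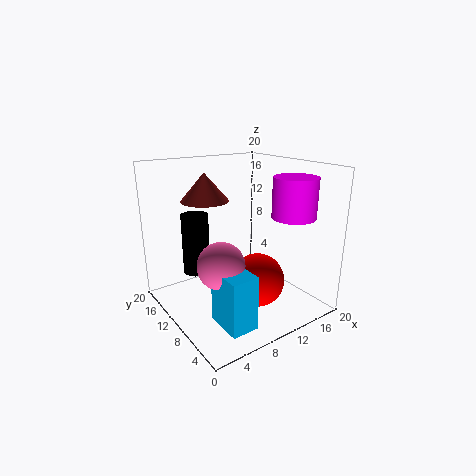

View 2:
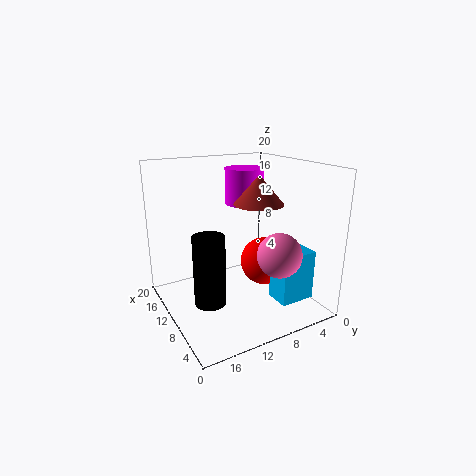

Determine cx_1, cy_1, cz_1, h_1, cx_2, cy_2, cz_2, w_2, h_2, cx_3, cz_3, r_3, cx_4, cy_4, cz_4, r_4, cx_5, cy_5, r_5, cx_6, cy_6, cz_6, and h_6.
cx_1 = 6.5, cy_1 = 16, cz_1 = 3.5, h_1 = 9, cx_2 = 3.5, cy_2 = 1.5, cz_2 = 1.5, w_2 = 3.5, h_2 = 7, cx_3 = 5, cz_3 = 8.5, r_3 = 3, cx_4 = 16, cy_4 = 5.5, cz_4 = 13, r_4 = 3, cx_5 = 10, cy_5 = 5.5, r_5 = 3.5, cx_6 = 5, cy_6 = 10, cz_6 = 16, h_6 = 3.5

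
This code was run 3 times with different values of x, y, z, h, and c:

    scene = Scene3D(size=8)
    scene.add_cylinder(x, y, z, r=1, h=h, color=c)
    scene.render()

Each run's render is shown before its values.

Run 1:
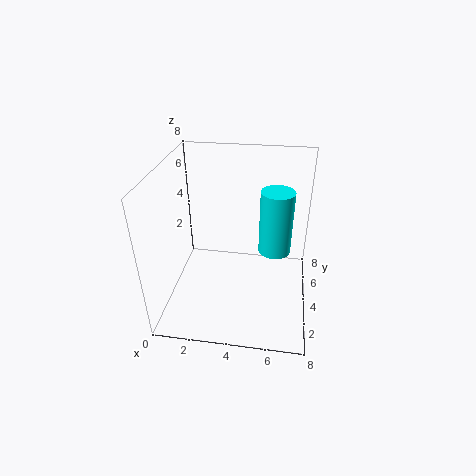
x = 6
y = 6
z = 2
h = 4
c = 'cyan'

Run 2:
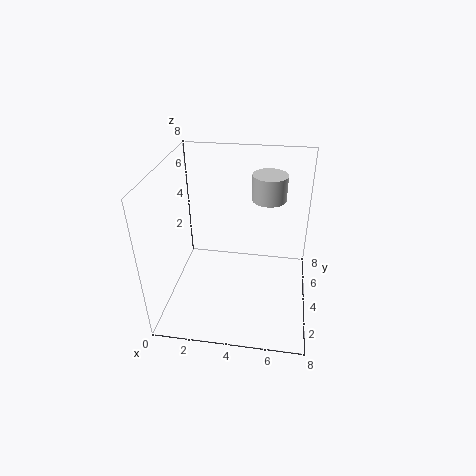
x = 5.5
y = 6
z = 5.5
h = 1.5
c = 'lightgray'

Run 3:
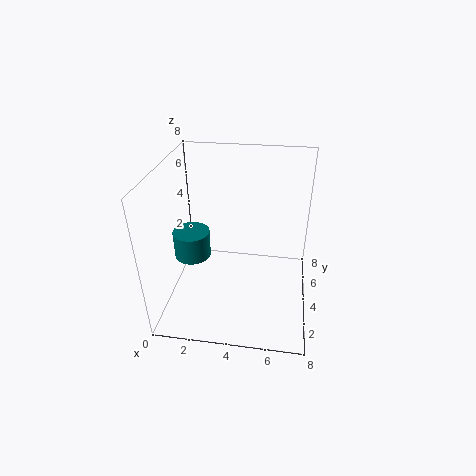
x = 1.5
y = 3.5
z = 3
h = 1.5
c = 'teal'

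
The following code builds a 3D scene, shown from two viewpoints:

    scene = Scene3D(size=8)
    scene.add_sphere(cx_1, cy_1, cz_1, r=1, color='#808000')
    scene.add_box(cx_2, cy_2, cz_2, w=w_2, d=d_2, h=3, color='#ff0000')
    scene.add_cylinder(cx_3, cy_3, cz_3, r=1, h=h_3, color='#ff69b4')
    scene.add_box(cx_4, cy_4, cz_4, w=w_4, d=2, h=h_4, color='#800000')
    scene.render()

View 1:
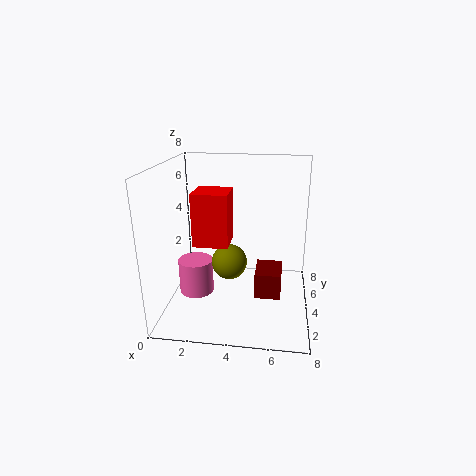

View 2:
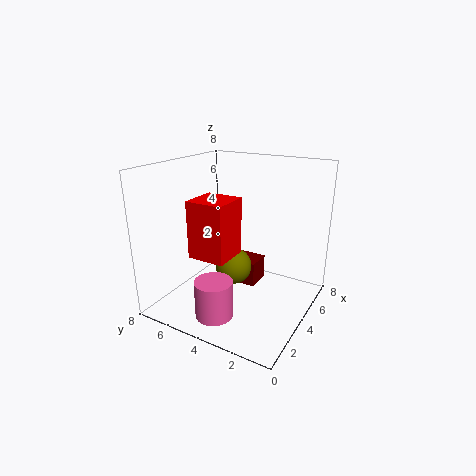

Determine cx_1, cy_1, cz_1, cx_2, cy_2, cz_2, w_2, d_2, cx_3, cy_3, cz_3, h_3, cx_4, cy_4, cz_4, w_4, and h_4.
cx_1 = 3.5; cy_1 = 4; cz_1 = 2.5; cx_2 = 1.5; cy_2 = 3.5; cz_2 = 3.5; w_2 = 2; d_2 = 2; cx_3 = 1.5; cy_3 = 4; cz_3 = 0.5; h_3 = 2; cx_4 = 5; cy_4 = 3.5; cz_4 = 0.5; w_4 = 1.5; h_4 = 1.5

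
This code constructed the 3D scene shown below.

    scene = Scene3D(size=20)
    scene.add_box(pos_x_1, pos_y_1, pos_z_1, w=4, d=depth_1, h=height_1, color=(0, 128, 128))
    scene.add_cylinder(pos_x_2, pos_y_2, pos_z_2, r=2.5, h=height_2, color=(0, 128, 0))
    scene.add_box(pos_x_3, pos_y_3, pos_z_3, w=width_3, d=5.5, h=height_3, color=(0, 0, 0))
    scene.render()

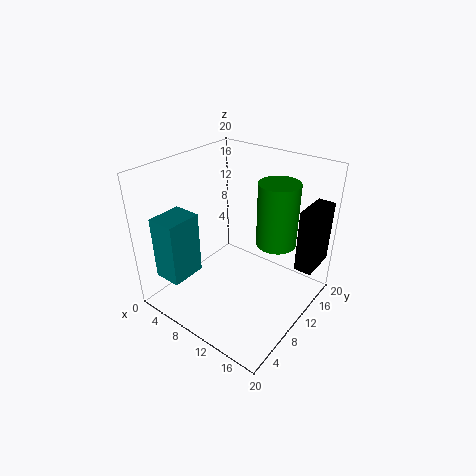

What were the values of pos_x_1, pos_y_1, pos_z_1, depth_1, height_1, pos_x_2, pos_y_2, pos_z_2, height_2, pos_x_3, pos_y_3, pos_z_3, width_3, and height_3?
pos_x_1 = 1.5, pos_y_1 = 2, pos_z_1 = 4.5, depth_1 = 5, height_1 = 9, pos_x_2 = 16, pos_y_2 = 10, pos_z_2 = 11.5, height_2 = 8, pos_x_3 = 17, pos_y_3 = 14, pos_z_3 = 5.5, width_3 = 2.5, height_3 = 9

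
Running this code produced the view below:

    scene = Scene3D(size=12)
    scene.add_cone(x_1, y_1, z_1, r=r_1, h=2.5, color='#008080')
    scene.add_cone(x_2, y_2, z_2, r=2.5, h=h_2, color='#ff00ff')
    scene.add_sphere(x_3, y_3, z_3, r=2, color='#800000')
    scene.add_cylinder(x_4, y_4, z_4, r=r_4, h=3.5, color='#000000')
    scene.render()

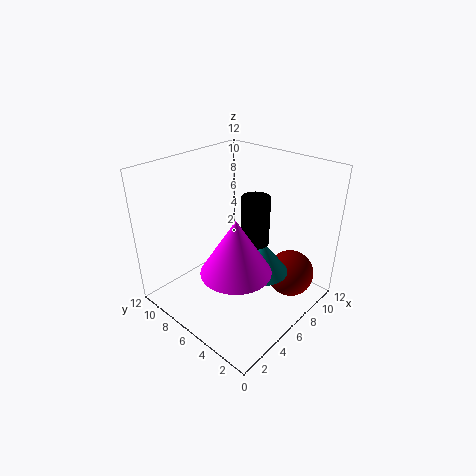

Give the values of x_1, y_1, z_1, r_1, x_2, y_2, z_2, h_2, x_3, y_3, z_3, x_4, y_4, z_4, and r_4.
x_1 = 5.5
y_1 = 3
z_1 = 4.5
r_1 = 2
x_2 = 2.5
y_2 = 3
z_2 = 6
h_2 = 4
x_3 = 9
y_3 = 2.5
z_3 = 2.5
x_4 = 4.5
y_4 = 3
z_4 = 7.5
r_4 = 1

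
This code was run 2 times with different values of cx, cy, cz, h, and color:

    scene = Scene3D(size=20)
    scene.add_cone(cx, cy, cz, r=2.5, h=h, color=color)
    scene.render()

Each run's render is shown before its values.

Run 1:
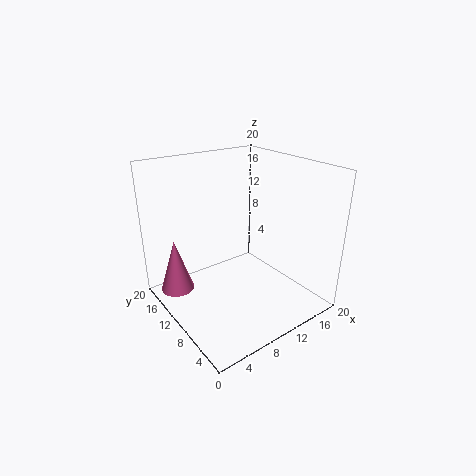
cx = 3.5
cy = 17
cz = 0.5
h = 8
color = 'hotpink'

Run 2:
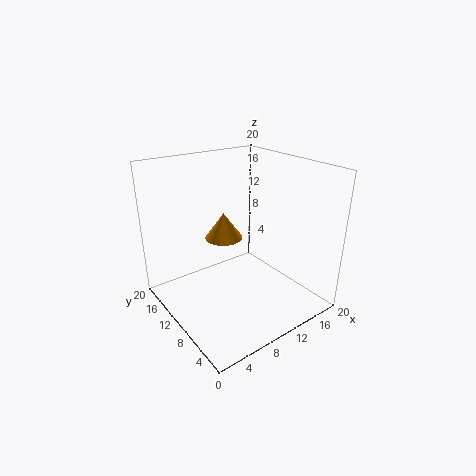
cx = 8
cy = 10.5
cz = 10.5
h = 3.5
color = 'orange'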